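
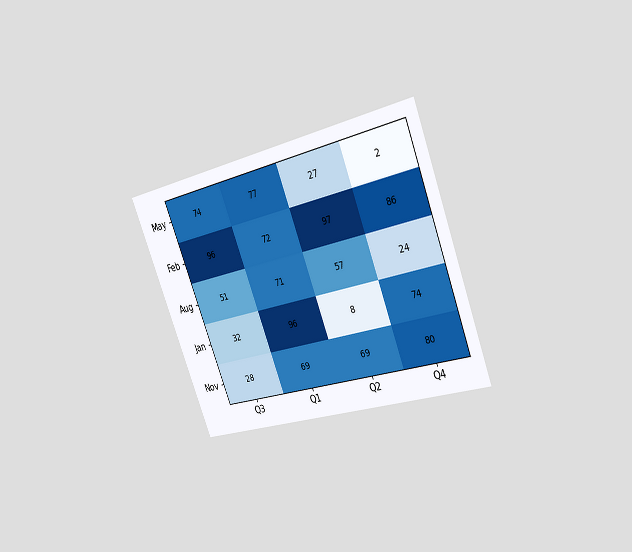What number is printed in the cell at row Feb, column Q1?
The chart is tilted about 21° counter-clockwise and viewed slightly from the right. The (Feb, Q1) cell reads 72.

72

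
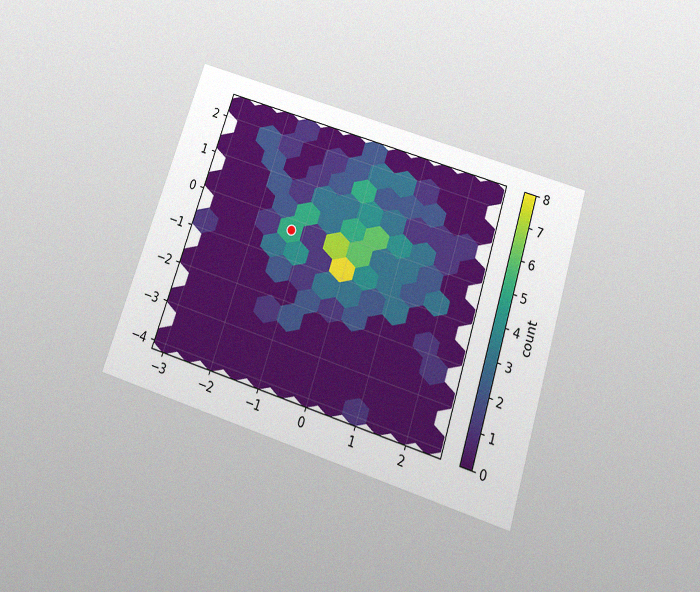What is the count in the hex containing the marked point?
5

The chart is tilted about 18° clockwise and viewed slightly from below, with some photo noise. The marked hex reads 5 on the colorbar.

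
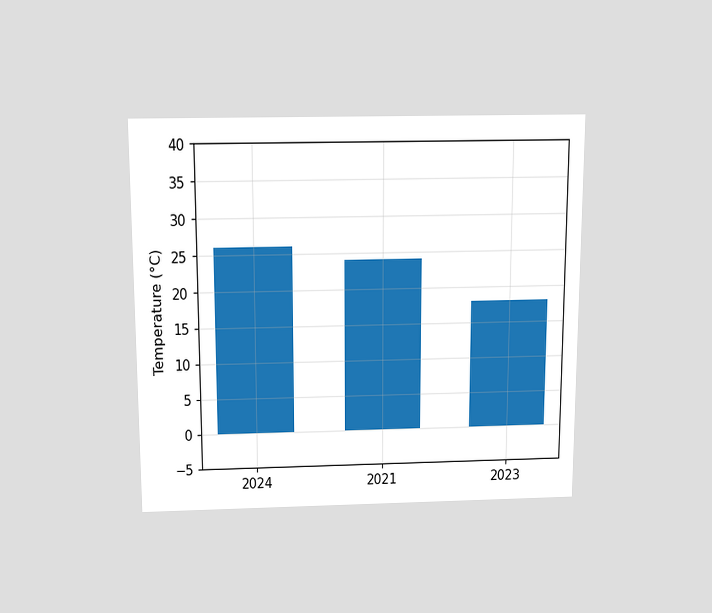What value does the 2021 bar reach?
24°C

The chart is viewed slightly from above. Reading along the chart's y-axis, the 2021 bar reaches 24°C.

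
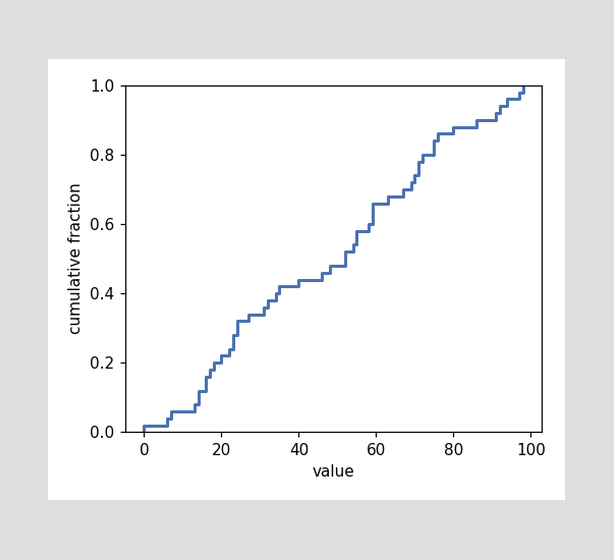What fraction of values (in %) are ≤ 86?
At x=86 the ECDF step is at 90%.

90%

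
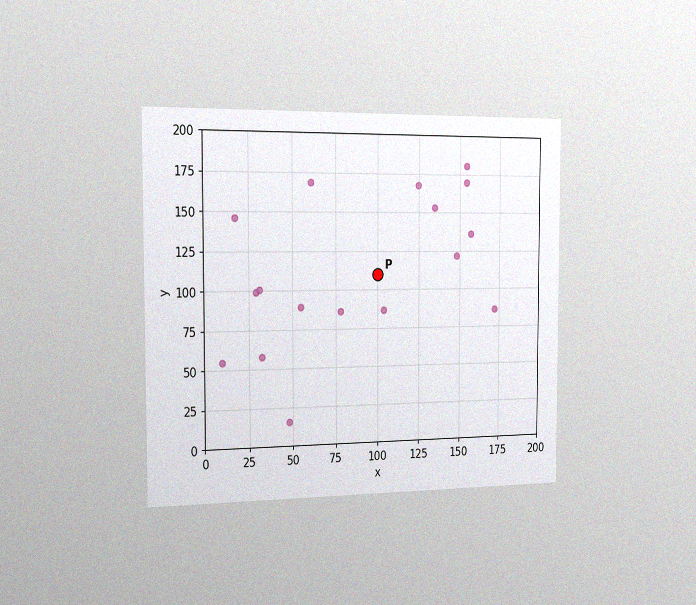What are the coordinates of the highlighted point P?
The chart is viewed slightly from the left, with some photo noise. Following the gridlines from P to each axis, P sits at (100, 110).

(100, 110)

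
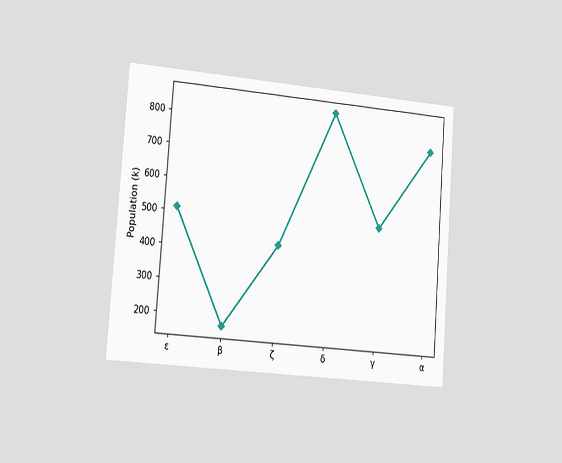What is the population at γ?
510k

The chart is tilted about 4° clockwise and viewed slightly from the left. At γ, the line is at 510k.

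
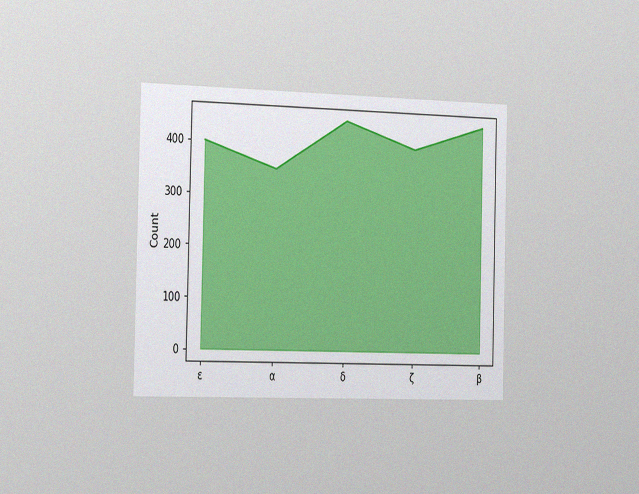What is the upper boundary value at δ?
450

The chart is viewed slightly from the left, with some photo noise. At δ the upper boundary is at 450.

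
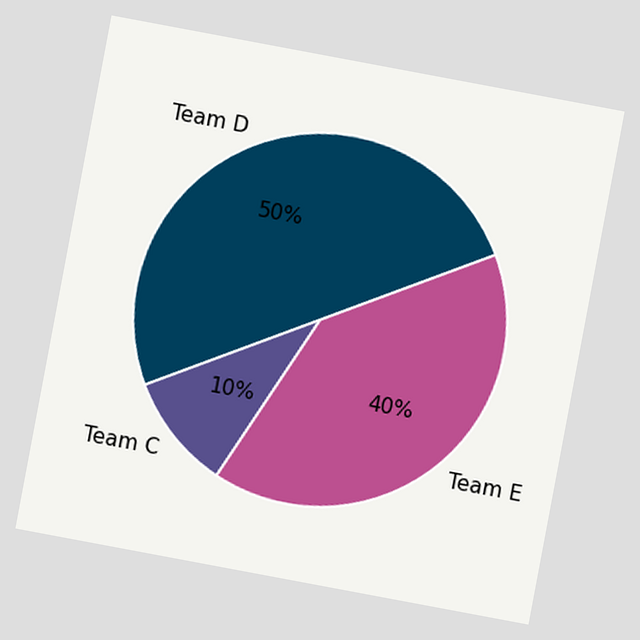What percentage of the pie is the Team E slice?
The chart is tilted about 11° clockwise. The Team E slice takes up 40% of the pie.

40%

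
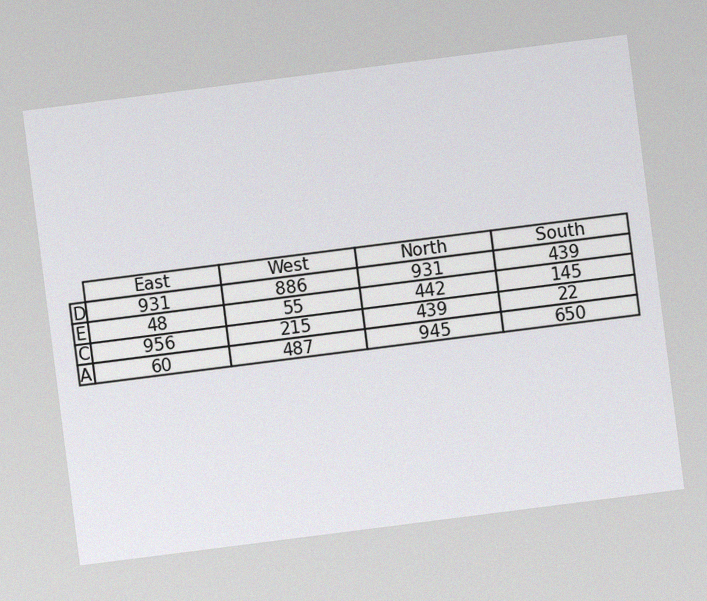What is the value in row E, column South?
145

The chart is tilted about 7° counter-clockwise, with some photo noise. The (E, South) cell reads 145.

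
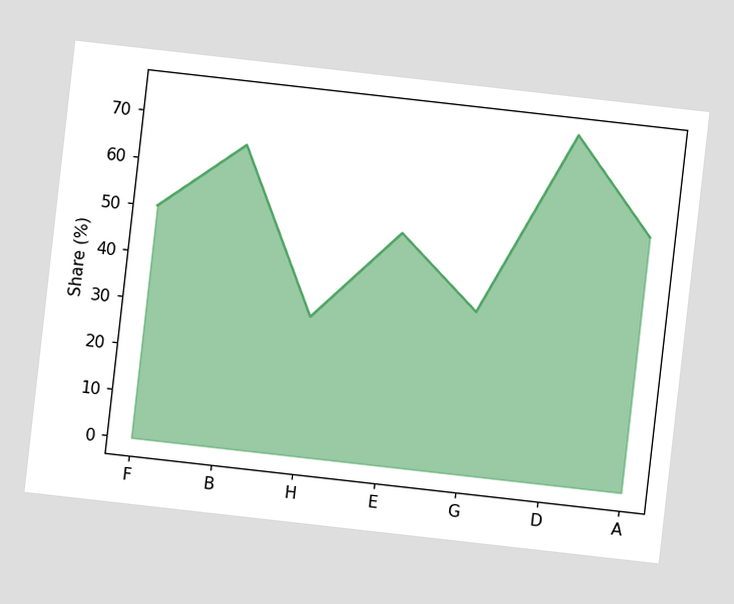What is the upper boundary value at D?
75%

The chart is tilted about 6° clockwise. At D the upper boundary is at 75%.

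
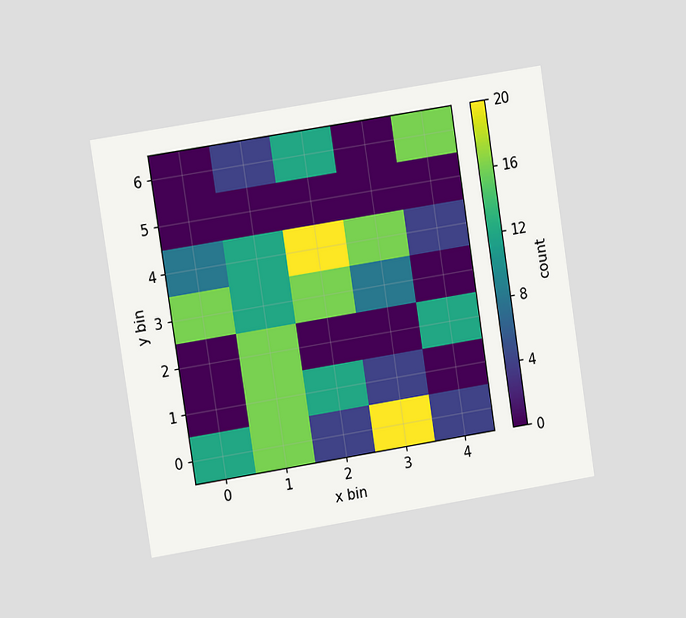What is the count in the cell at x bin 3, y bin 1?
The chart is tilted about 9° counter-clockwise and viewed at a slight angle. Matching the cell (3, 1) against the colorbar gives 4.

4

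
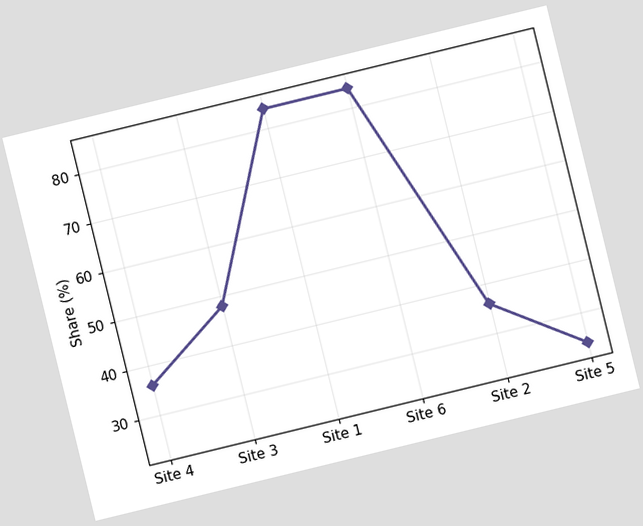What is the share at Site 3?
48%

The chart is tilted about 14° counter-clockwise. At Site 3, the line is at 48%.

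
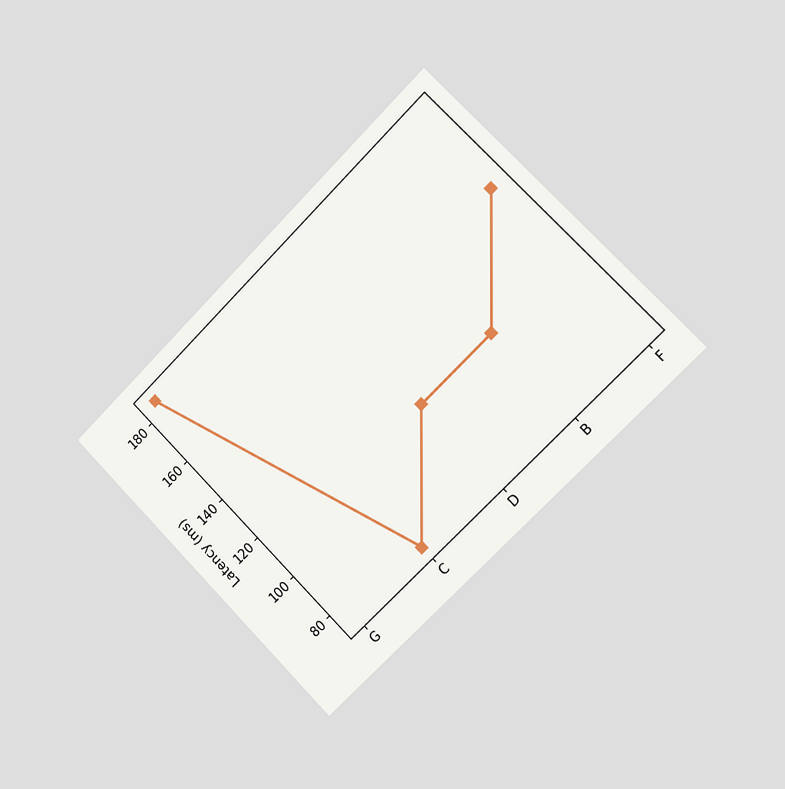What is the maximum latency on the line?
185ms

The chart is tilted about 45° counter-clockwise and viewed slightly from the right. The highest point is at G, and reading across to the y-axis gives 185ms.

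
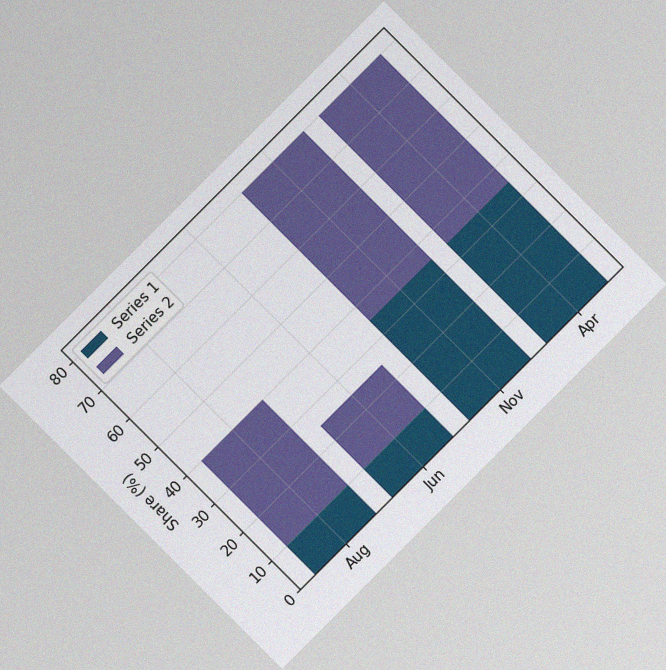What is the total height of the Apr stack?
80%

The chart is tilted about 45° counter-clockwise, with some photo noise. The Apr stack's top reaches 80% on the y-axis.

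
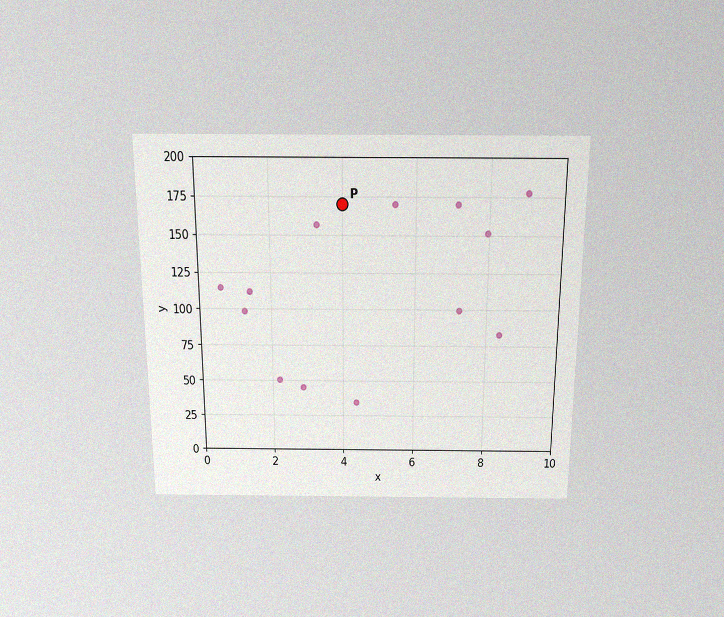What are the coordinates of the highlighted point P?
The chart is viewed slightly from above, with some photo noise. Following the gridlines from P to each axis, P sits at (4, 170).

(4, 170)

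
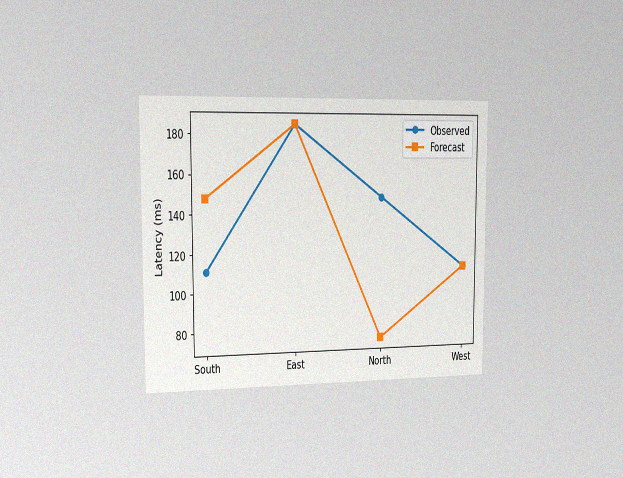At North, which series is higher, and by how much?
The chart is viewed slightly from the left, with some photo noise. At North, Observed sits above the other line by 74ms.

Observed, by 74ms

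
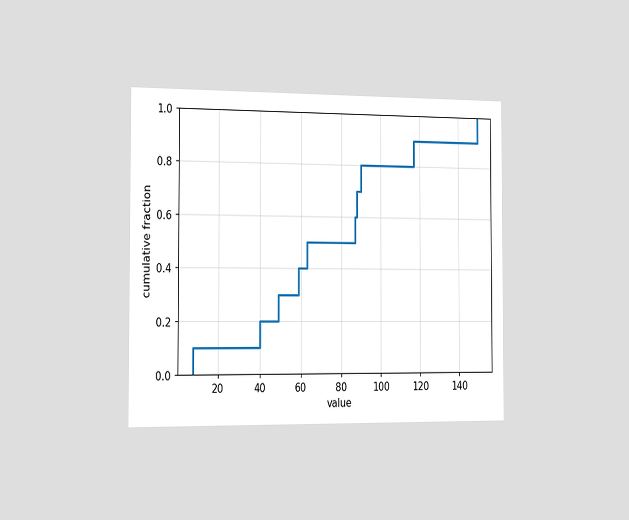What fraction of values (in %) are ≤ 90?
80%

The chart is viewed slightly from the left. At x=90 the ECDF step is at 80%.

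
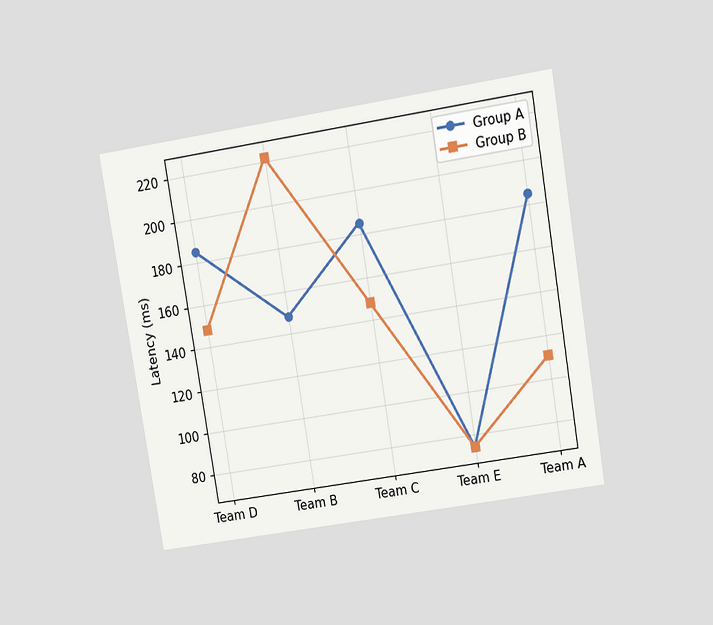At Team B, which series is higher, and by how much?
Group B, by 74ms

The chart is tilted about 9° counter-clockwise and viewed at a slight angle. At Team B, Group B sits above the other line by 74ms.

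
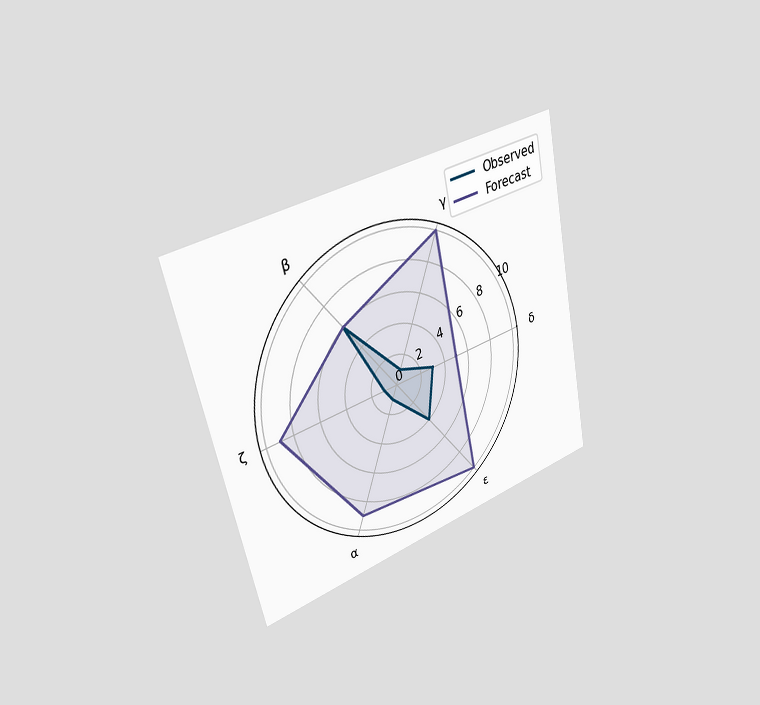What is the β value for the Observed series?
The chart is tilted about 12° counter-clockwise and viewed slightly from the left. On the β axis, Observed reaches 6.

6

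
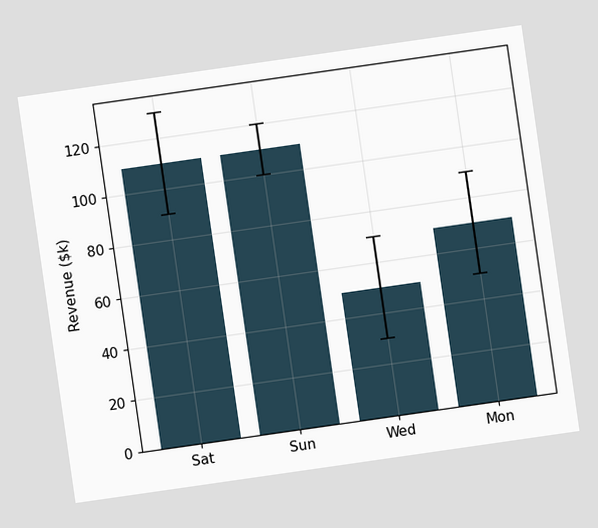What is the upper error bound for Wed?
$70k

The chart is tilted about 8° counter-clockwise. The Wed bar's upper whisker reaches $70k.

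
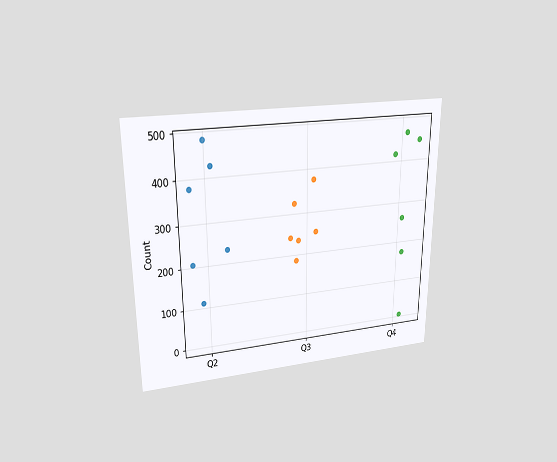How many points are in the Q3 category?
The chart is viewed slightly from above. Counting the markers in the Q3 column gives 6.

6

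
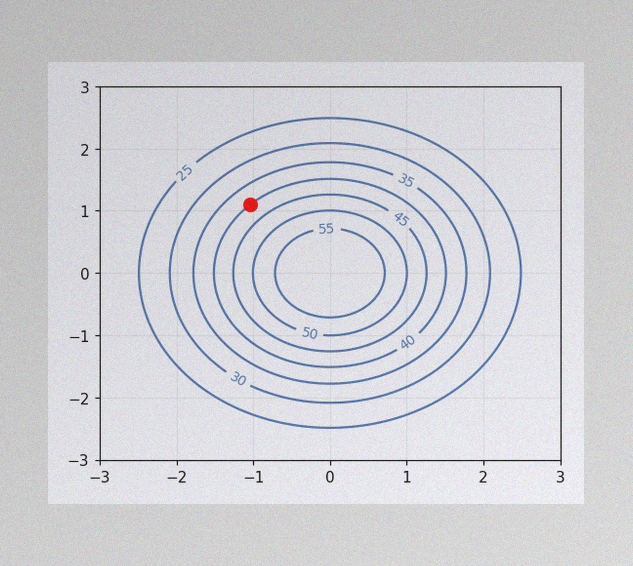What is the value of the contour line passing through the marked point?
40

The image has some photo noise and uneven lighting. The marked point sits on the contour labelled 40.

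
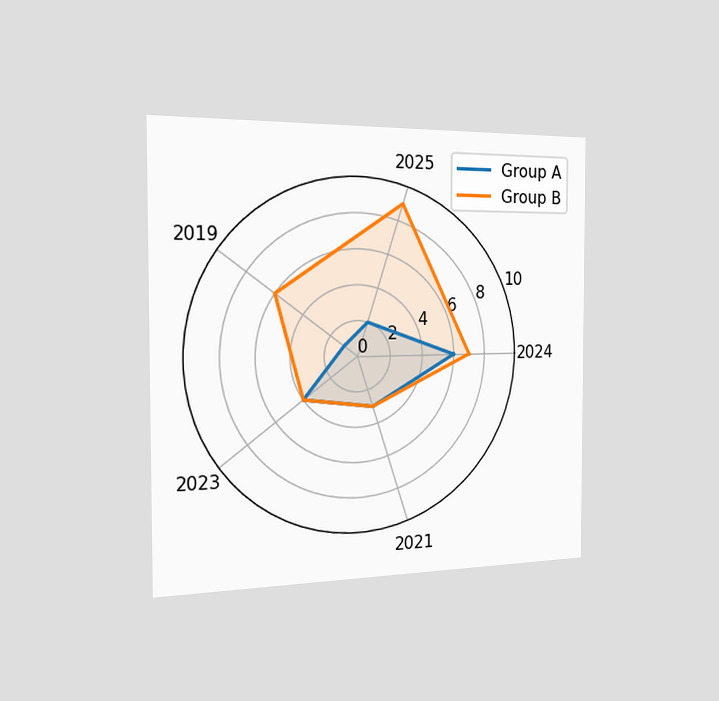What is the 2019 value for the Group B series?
6

The chart is viewed slightly from the left. On the 2019 axis, Group B reaches 6.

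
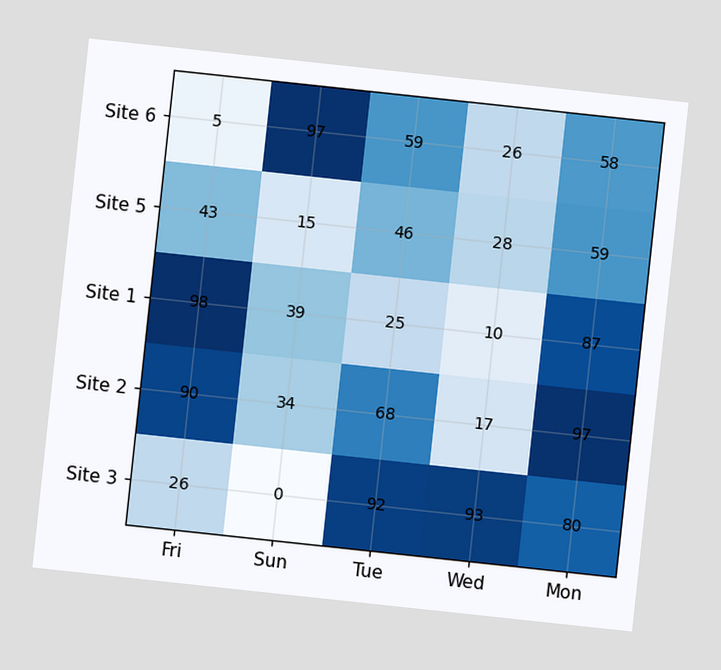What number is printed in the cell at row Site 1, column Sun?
The chart is tilted about 6° clockwise. The (Site 1, Sun) cell reads 39.

39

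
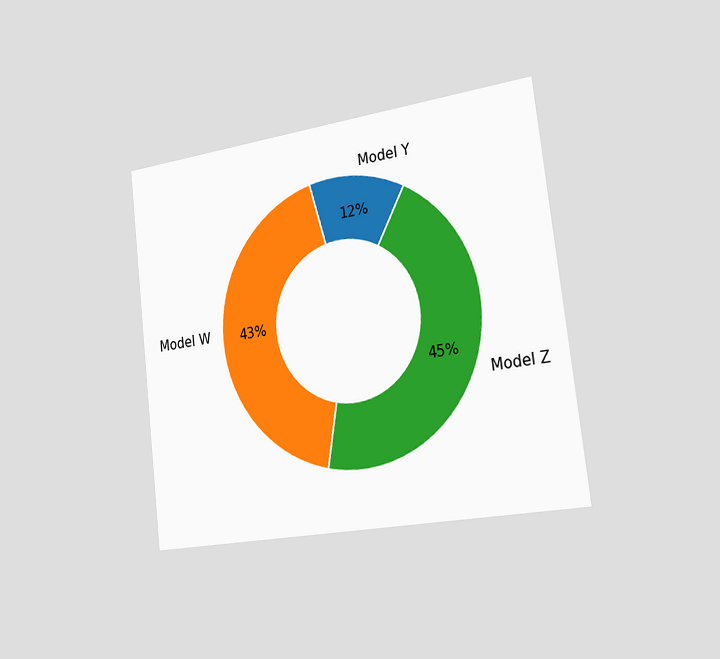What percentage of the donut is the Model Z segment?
45%

The chart is tilted about 7° counter-clockwise and viewed slightly from the right. The Model Z segment takes up 45% of the ring.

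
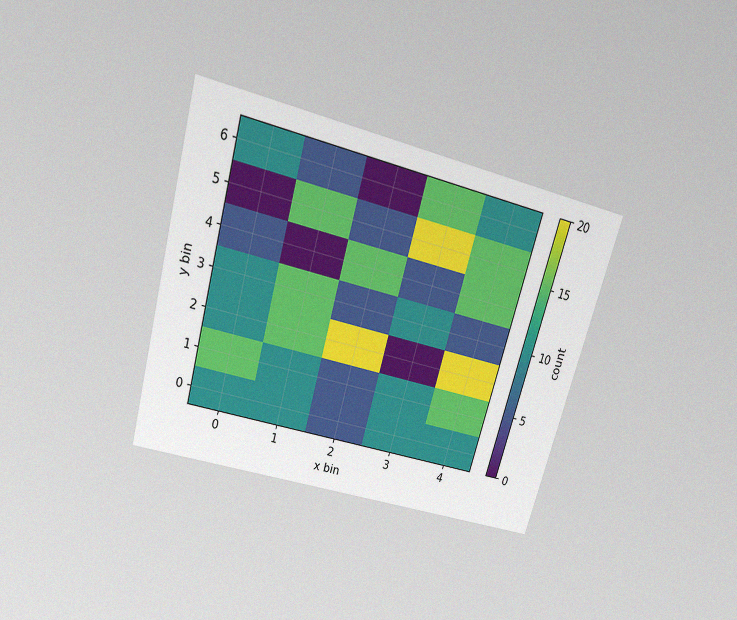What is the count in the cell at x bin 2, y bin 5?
The chart is tilted about 16° clockwise and viewed slightly from above, with some photo noise. Matching the cell (2, 5) against the colorbar gives 5.

5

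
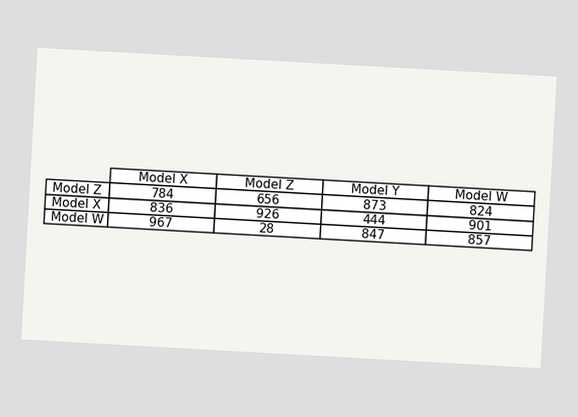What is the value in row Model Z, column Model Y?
The chart is tilted about 3° clockwise. The (Model Z, Model Y) cell reads 873.

873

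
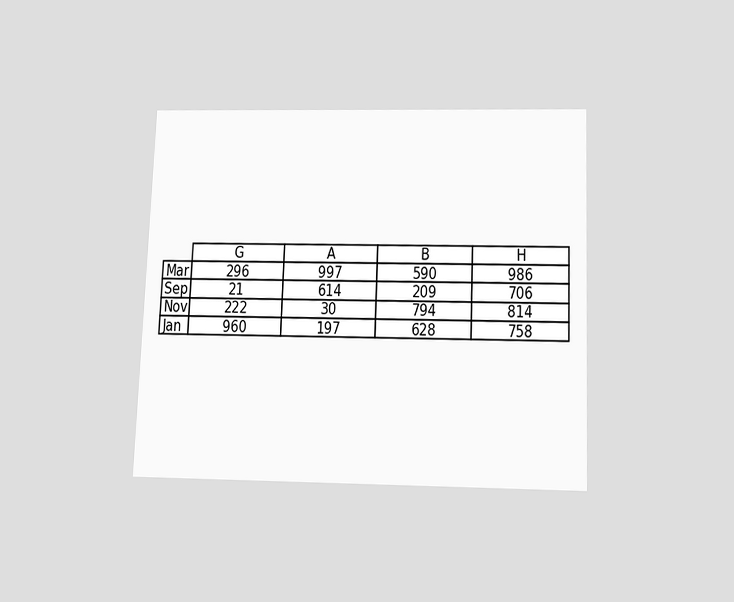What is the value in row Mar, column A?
The chart is tilted about 2° clockwise and viewed slightly from below. The (Mar, A) cell reads 997.

997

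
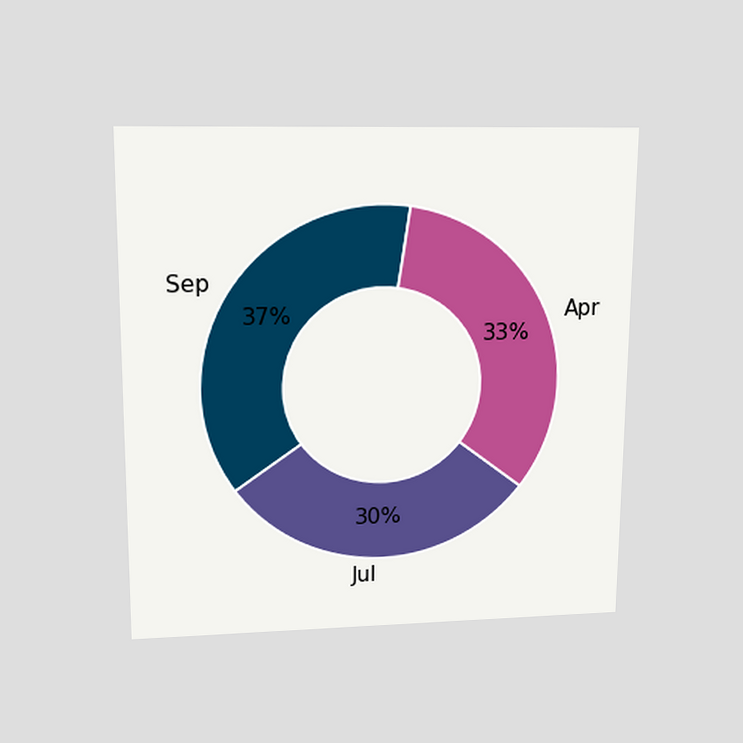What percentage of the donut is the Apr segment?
The chart is viewed slightly from above. The Apr segment takes up 33% of the ring.

33%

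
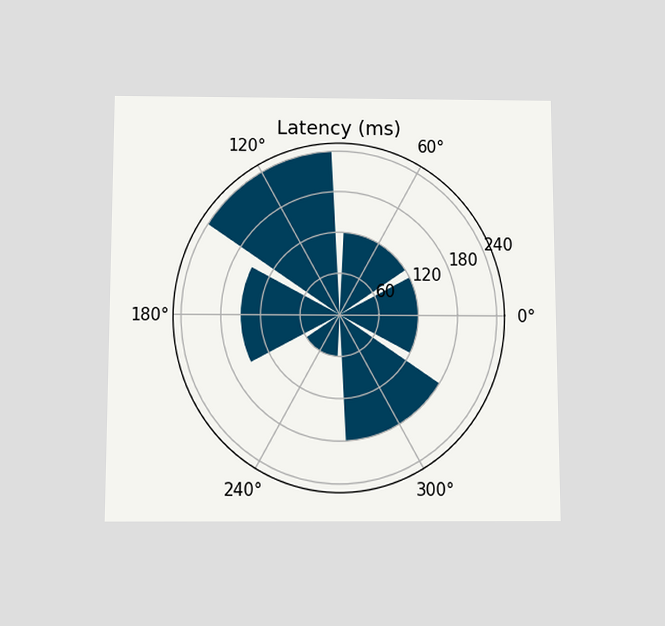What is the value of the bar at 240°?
The chart is viewed slightly from below. The bar at 240° reaches 60ms on the radial axis.

60ms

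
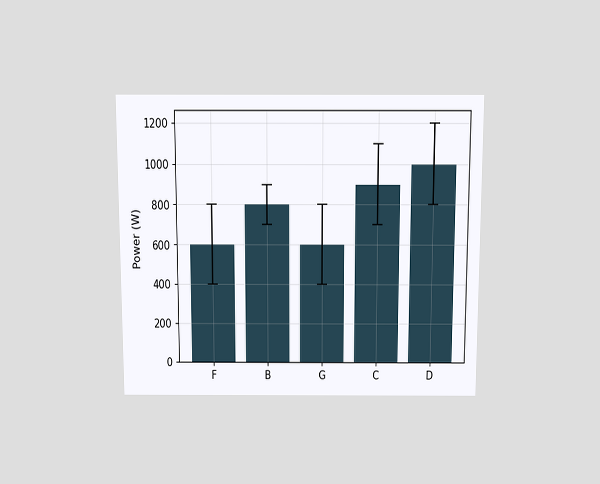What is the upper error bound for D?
The chart is viewed slightly from above. The D bar's upper whisker reaches 1200W.

1200W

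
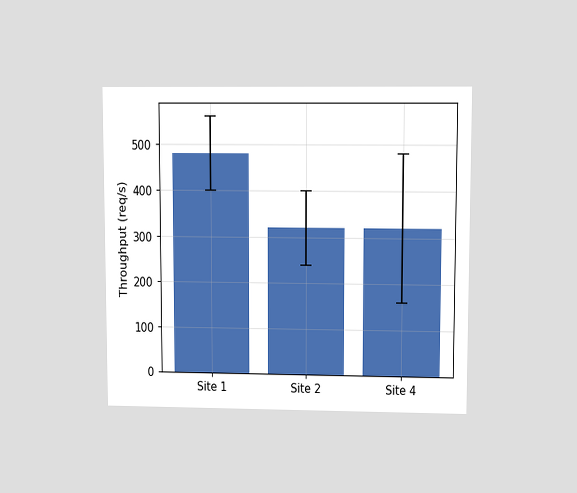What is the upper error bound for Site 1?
The chart is viewed at a slight angle. The Site 1 bar's upper whisker reaches 560req/s.

560req/s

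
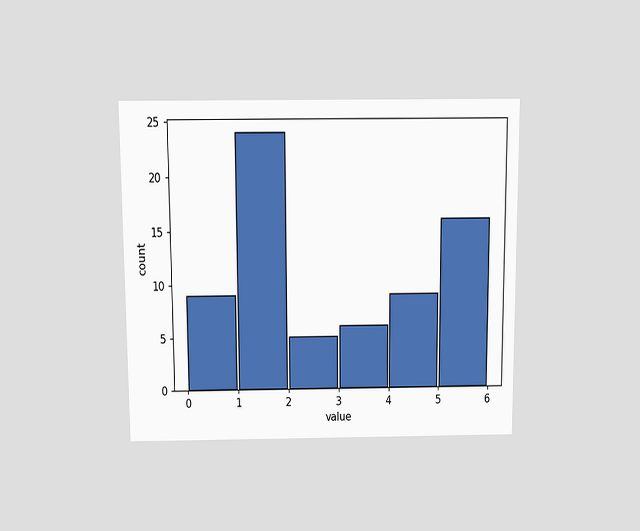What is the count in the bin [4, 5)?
9

The chart is viewed slightly from above. The [4, 5) bin has height 9.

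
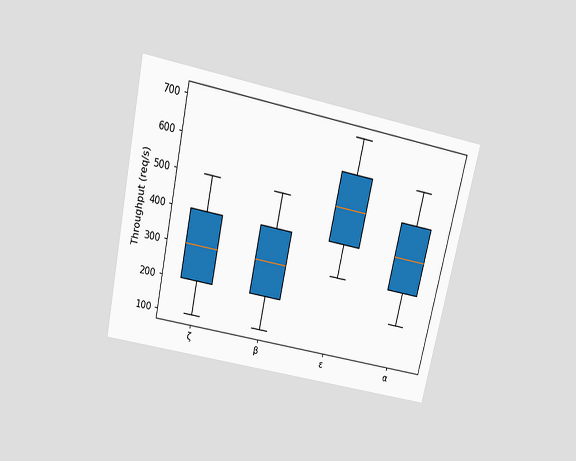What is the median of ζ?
300req/s

The chart is tilted about 12° clockwise and viewed slightly from above. The median line in the ζ box sits at 300req/s.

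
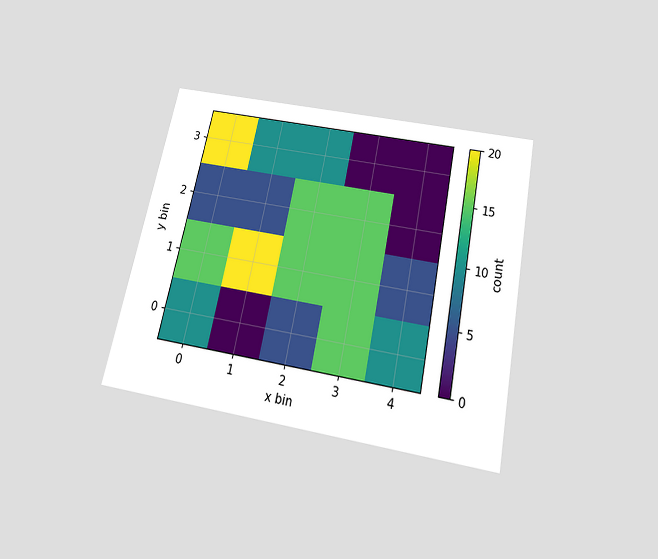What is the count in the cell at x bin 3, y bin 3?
0

The chart is tilted about 12° clockwise and viewed slightly from below. Matching the cell (3, 3) against the colorbar gives 0.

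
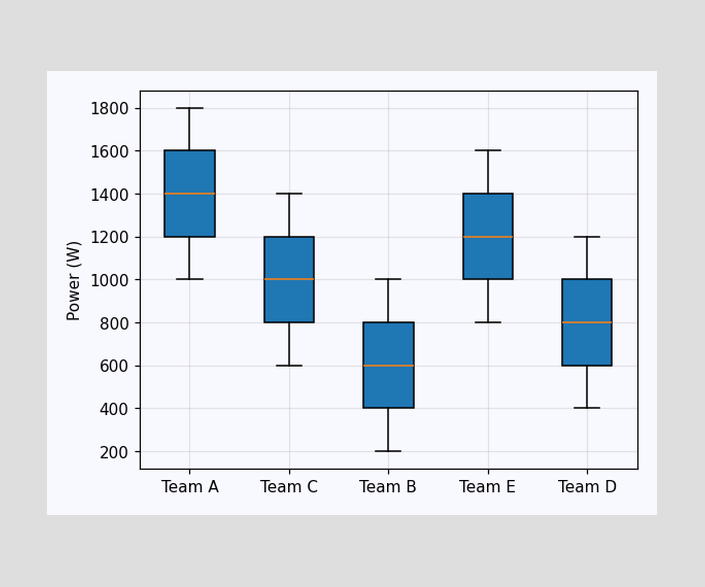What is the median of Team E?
The median line in the Team E box sits at 1200W.

1200W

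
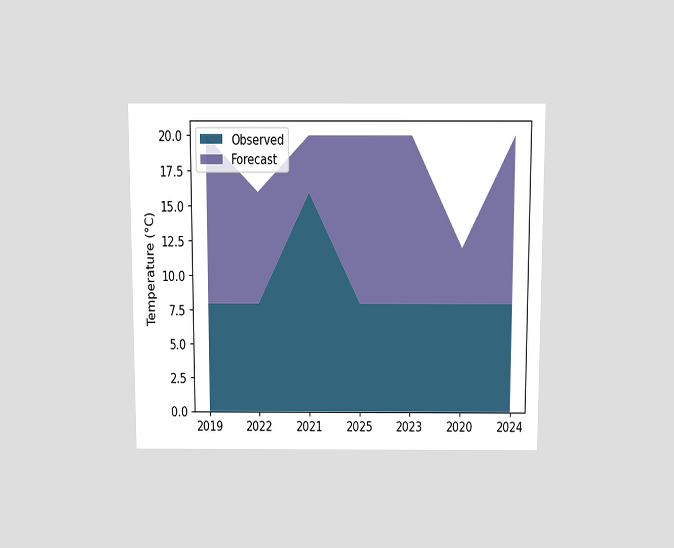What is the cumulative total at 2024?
20°C

The chart is viewed slightly from above. The stacked total at 2024 reaches 20°C.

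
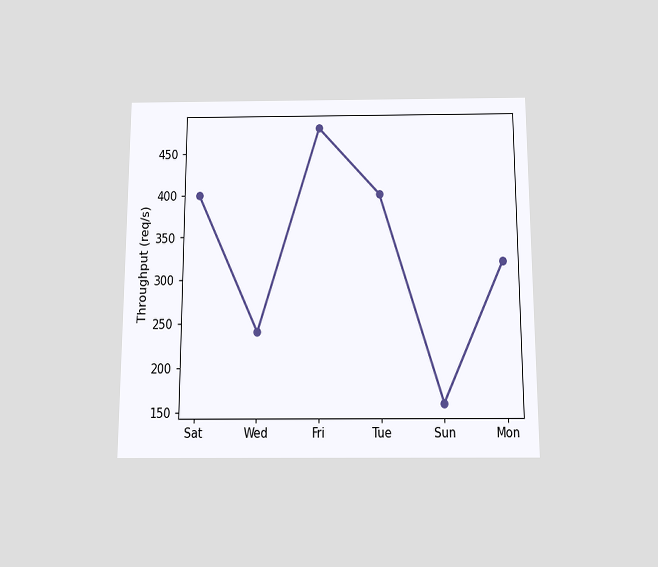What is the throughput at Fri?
480req/s

The chart is viewed slightly from below. At Fri, the line is at 480req/s.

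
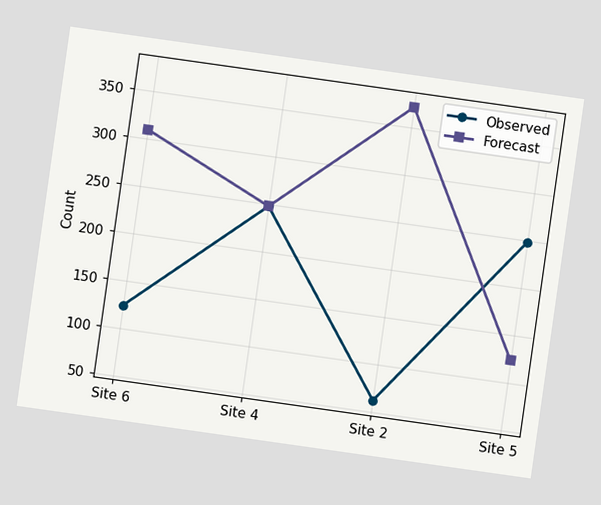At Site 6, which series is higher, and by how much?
The chart is tilted about 8° clockwise. At Site 6, Forecast sits above the other line by 186.

Forecast, by 186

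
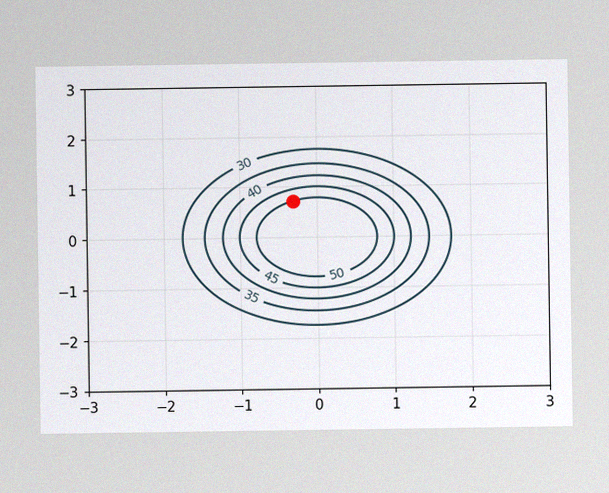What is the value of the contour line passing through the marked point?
The image has some photo noise and uneven lighting. The marked point sits on the contour labelled 50.

50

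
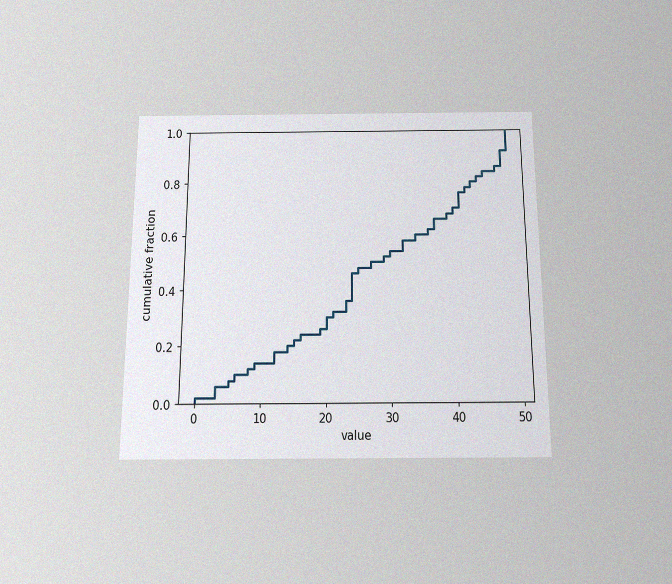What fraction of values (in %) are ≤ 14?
20%

The chart is viewed slightly from below, with some photo noise. At x=14 the ECDF step is at 20%.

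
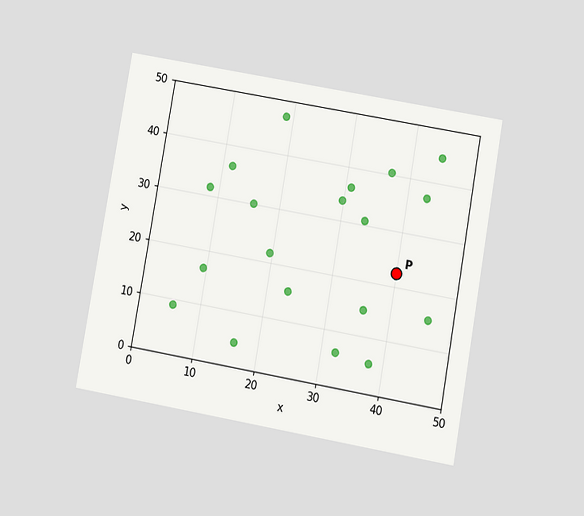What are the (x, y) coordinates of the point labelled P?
(40, 22.5)

The chart is tilted about 10° clockwise and viewed at a slight angle. Following the gridlines from P to each axis, P sits at (40, 22.5).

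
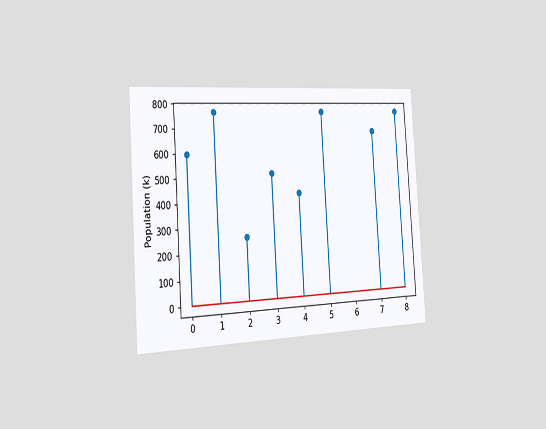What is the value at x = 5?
The chart is tilted about 4° counter-clockwise and viewed slightly from the left. The stem at x=5 reaches 765k.

765k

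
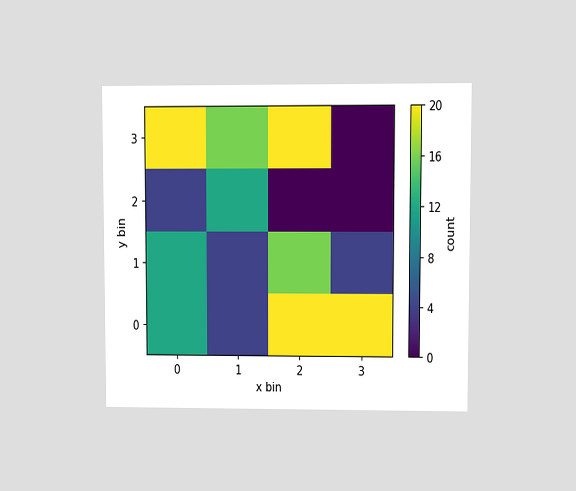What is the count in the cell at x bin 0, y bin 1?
12

The chart is viewed at a slight angle. Matching the cell (0, 1) against the colorbar gives 12.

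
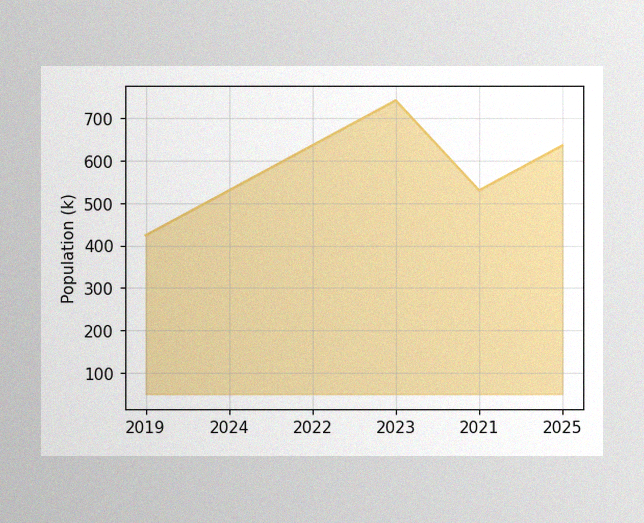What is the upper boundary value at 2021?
530k

The image has some photo noise and uneven lighting. At 2021 the upper boundary is at 530k.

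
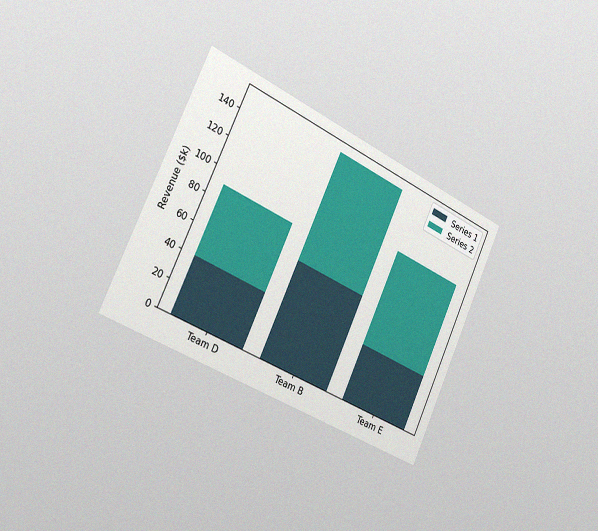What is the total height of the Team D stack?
The chart is tilted about 25° clockwise and viewed slightly from the left, with some photo noise. The Team D stack's top reaches $90k on the y-axis.

$90k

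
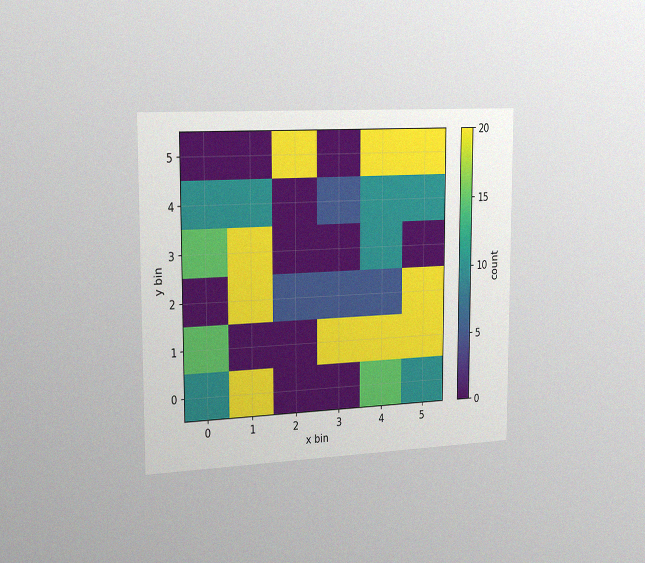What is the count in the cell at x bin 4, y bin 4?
10

The chart is viewed slightly from the left, with some photo noise. Matching the cell (4, 4) against the colorbar gives 10.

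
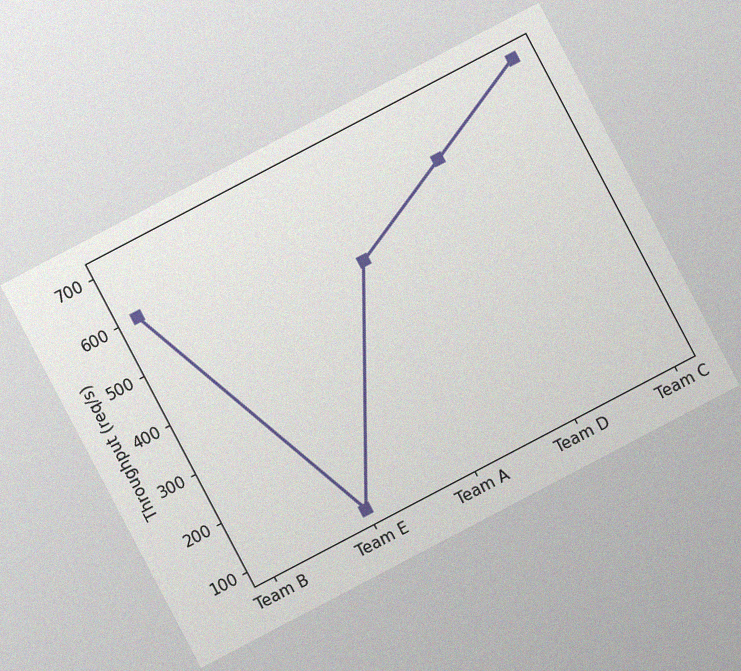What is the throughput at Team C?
The chart is tilted about 28° counter-clockwise, with some photo noise. At Team C, the line is at 700req/s.

700req/s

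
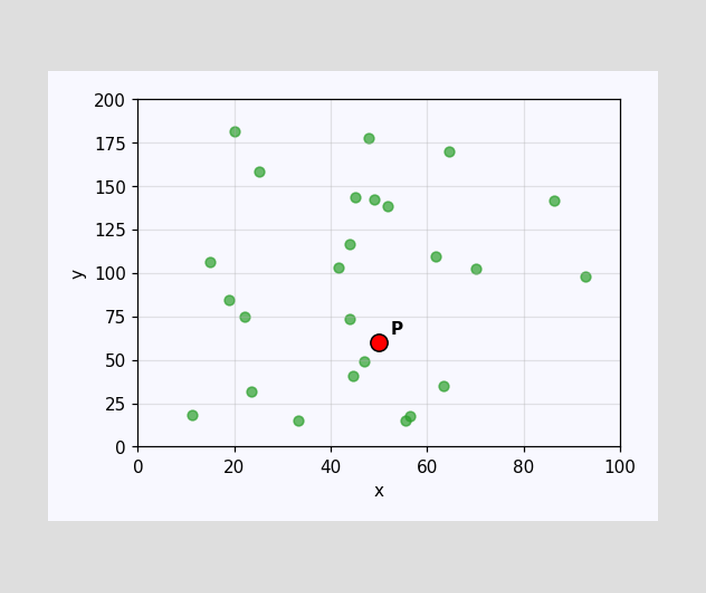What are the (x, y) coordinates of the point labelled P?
Following the gridlines from P to each axis, P sits at (50, 60).

(50, 60)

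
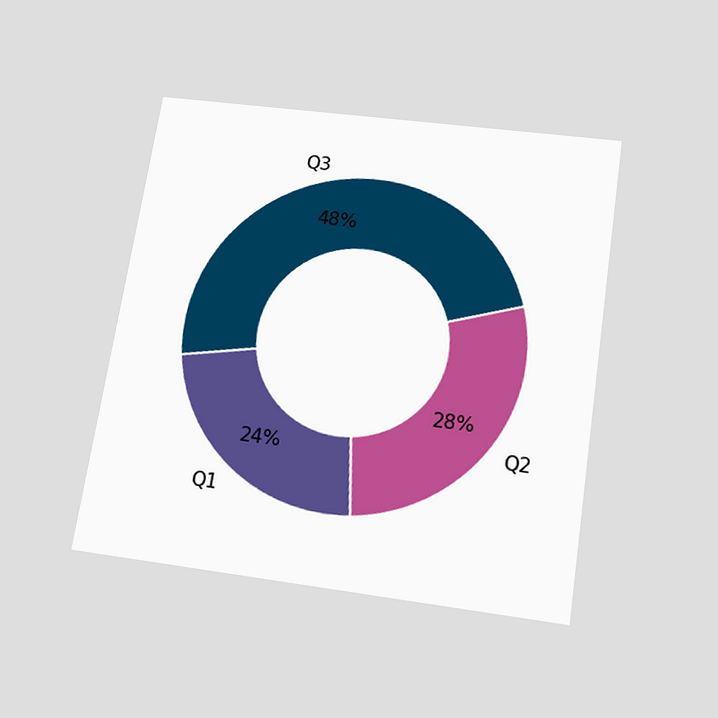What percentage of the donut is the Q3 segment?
48%

The chart is tilted about 9° clockwise and viewed slightly from below. The Q3 segment takes up 48% of the ring.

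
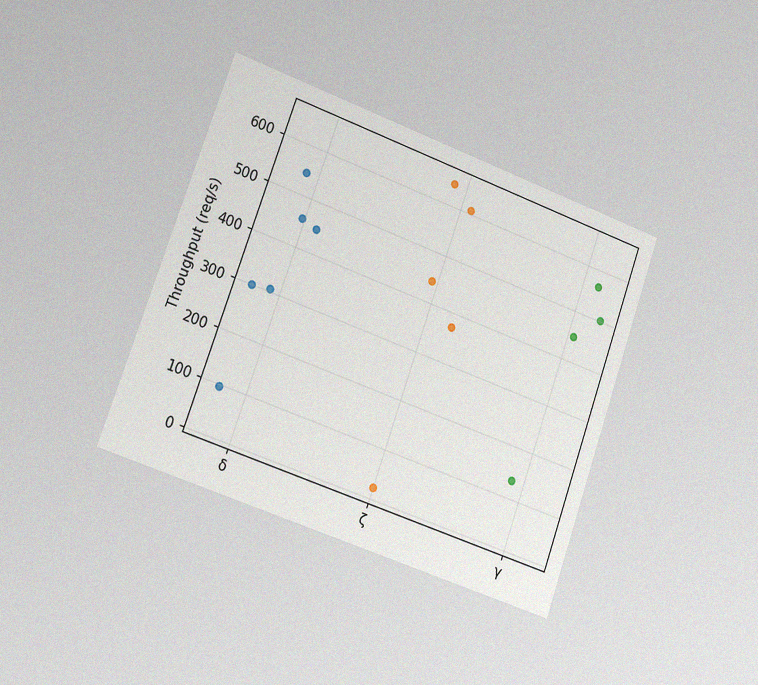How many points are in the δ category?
The chart is tilted about 20° clockwise and viewed slightly from the left, with some photo noise. Counting the markers in the δ column gives 6.

6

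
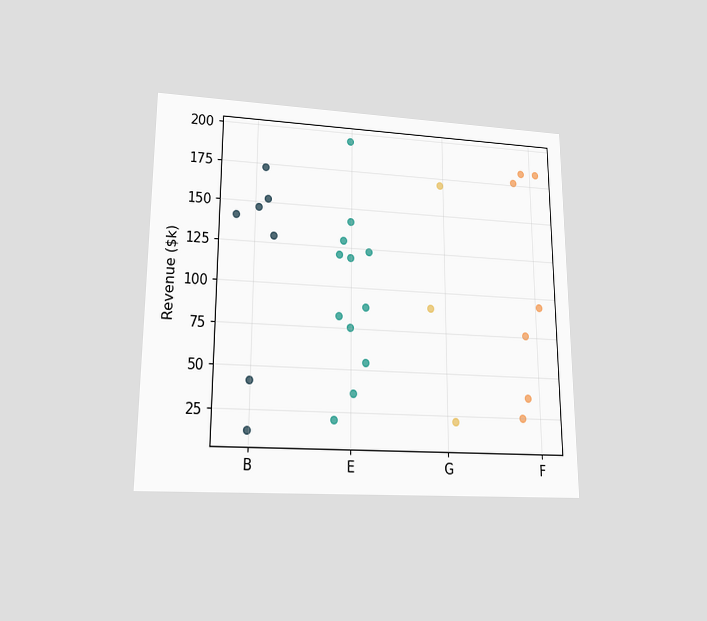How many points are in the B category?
The chart is viewed at a slight angle. Counting the markers in the B column gives 7.

7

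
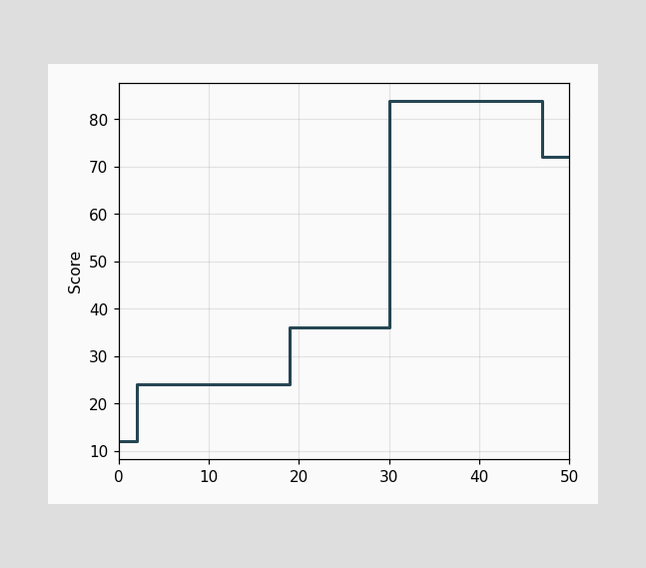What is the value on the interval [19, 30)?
On [19, 30) the step sits at 36.

36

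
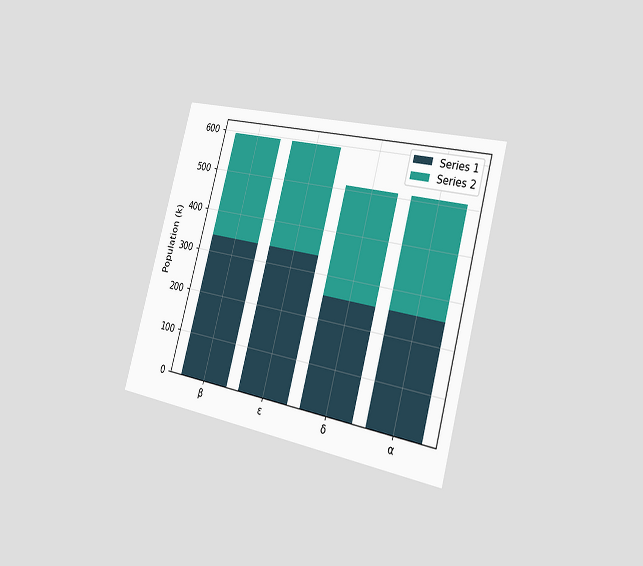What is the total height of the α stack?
510k

The chart is tilted about 15° clockwise and viewed slightly from the right. The α stack's top reaches 510k on the y-axis.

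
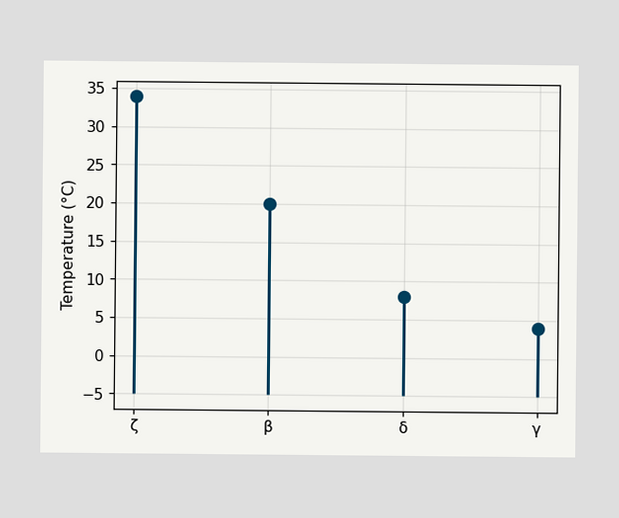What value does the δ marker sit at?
8°C

The δ marker sits at 8°C.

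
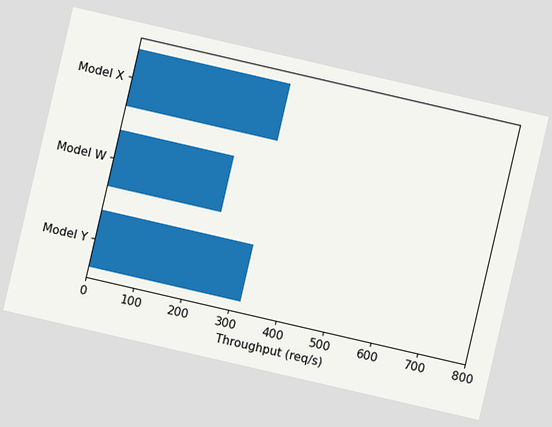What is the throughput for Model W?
The chart is tilted about 13° clockwise. Reading along the chart's x-axis, the Model W bar reaches 240req/s.

240req/s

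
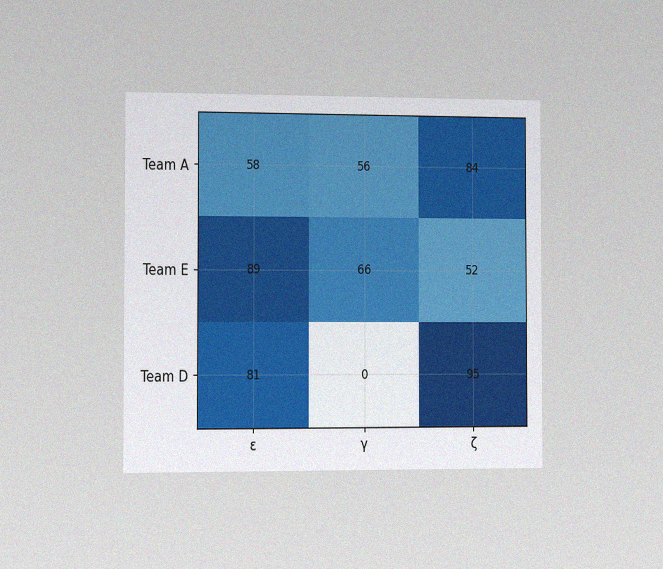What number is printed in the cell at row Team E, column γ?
66

The chart is viewed slightly from the left, with some photo noise. The (Team E, γ) cell reads 66.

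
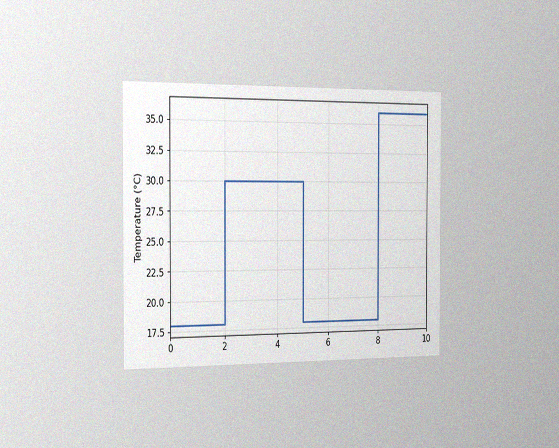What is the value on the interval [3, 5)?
The chart is viewed slightly from the left, with some photo noise. On [3, 5) the step sits at 30°C.

30°C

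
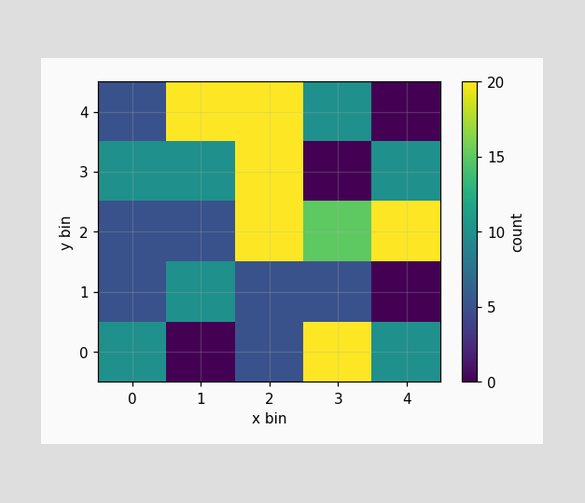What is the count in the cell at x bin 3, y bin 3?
0

Matching the cell (3, 3) against the colorbar gives 0.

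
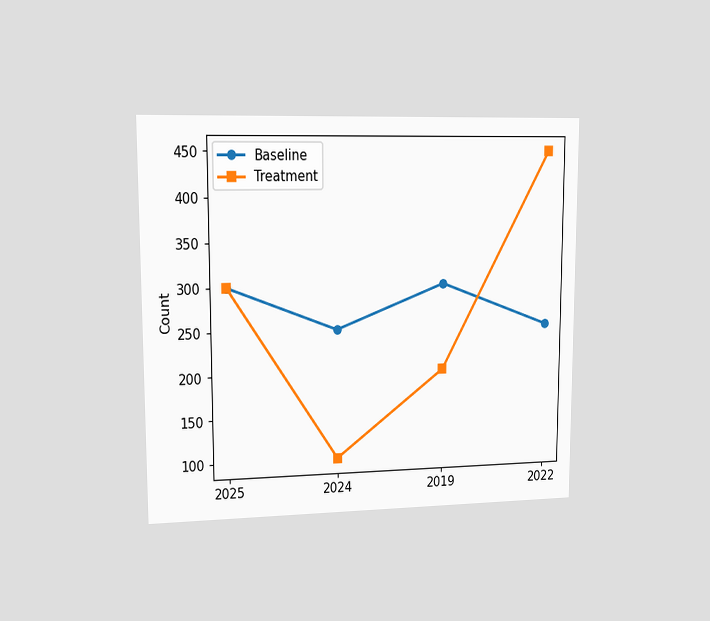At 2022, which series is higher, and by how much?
Treatment, by 200

The chart is viewed at a slight angle. At 2022, Treatment sits above the other line by 200.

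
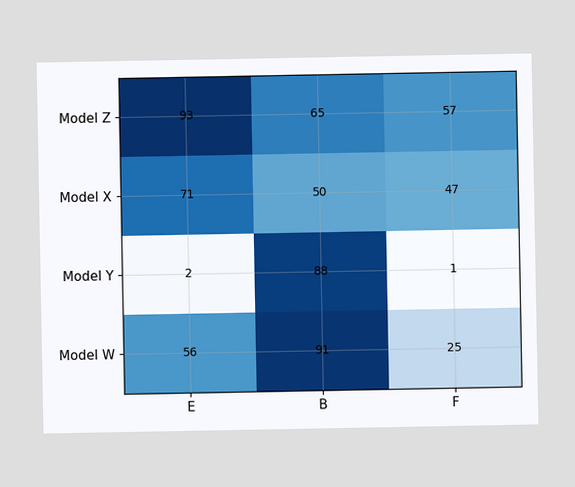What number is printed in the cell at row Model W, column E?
The (Model W, E) cell reads 56.

56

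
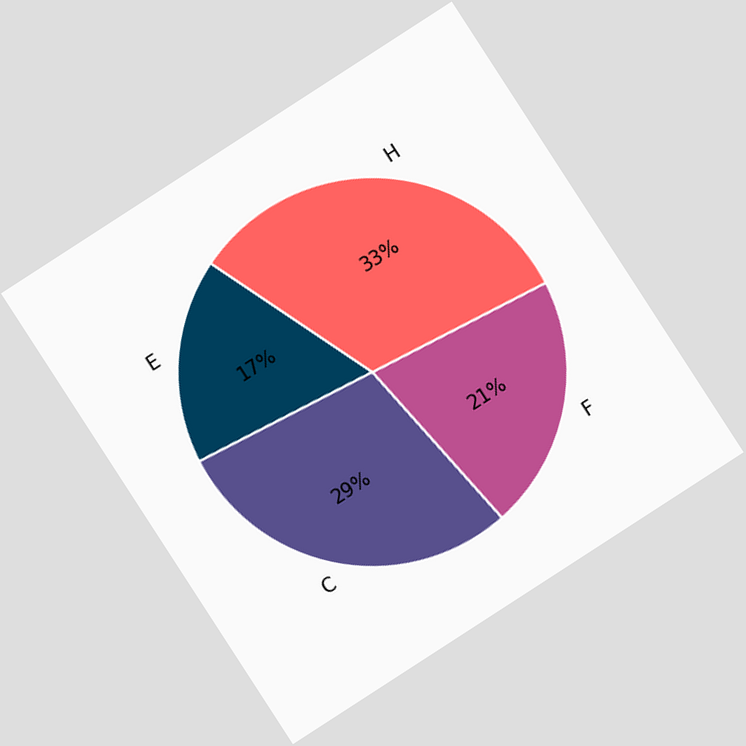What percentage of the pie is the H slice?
33%

The chart is tilted about 33° counter-clockwise. The H slice takes up 33% of the pie.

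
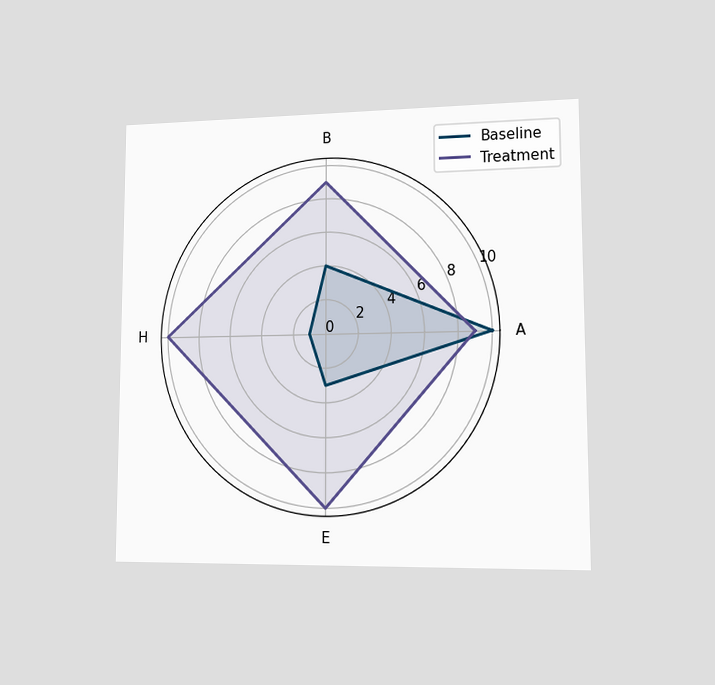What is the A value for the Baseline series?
10

The chart is viewed slightly from the right. On the A axis, Baseline reaches 10.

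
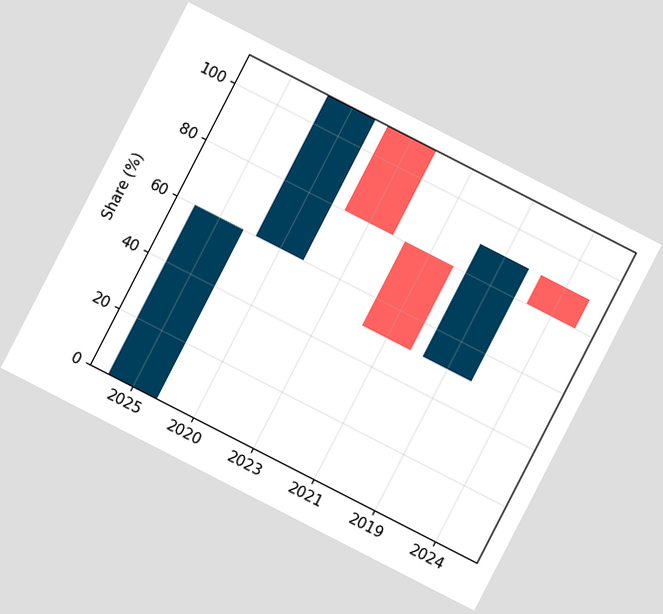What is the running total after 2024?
The chart is tilted about 27° clockwise. After 2024 the running total reaches 80%.

80%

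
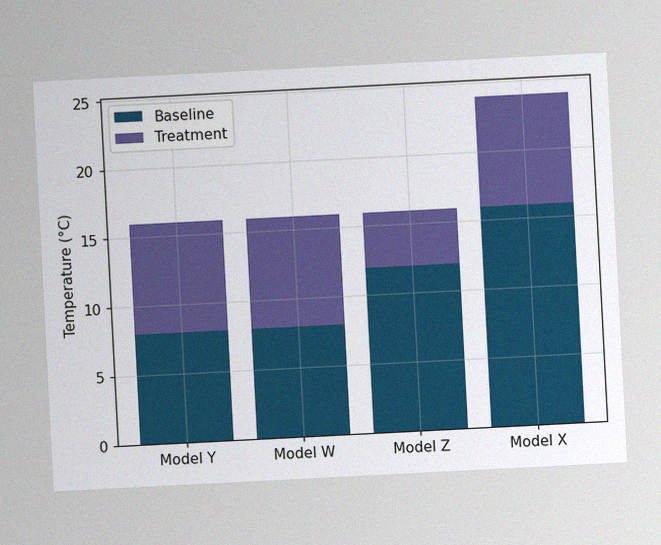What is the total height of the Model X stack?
24°C

The chart is tilted about 3° counter-clockwise, with some photo noise. The Model X stack's top reaches 24°C on the y-axis.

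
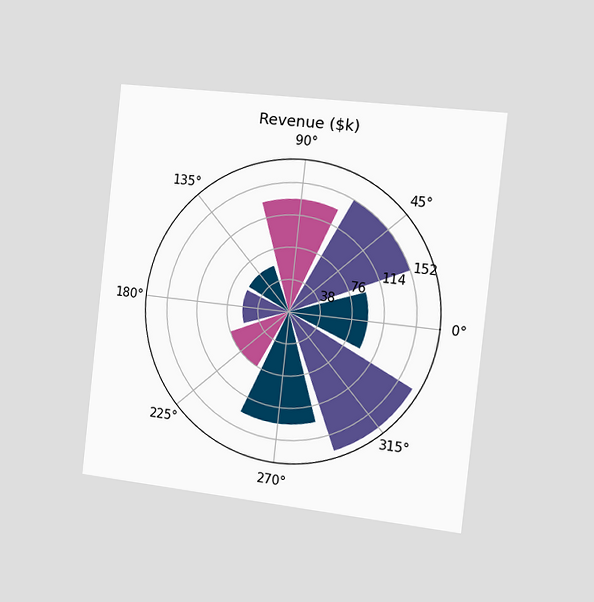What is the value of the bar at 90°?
$133k

The chart is tilted about 6° clockwise and viewed slightly from the right. The bar at 90° reaches $133k on the radial axis.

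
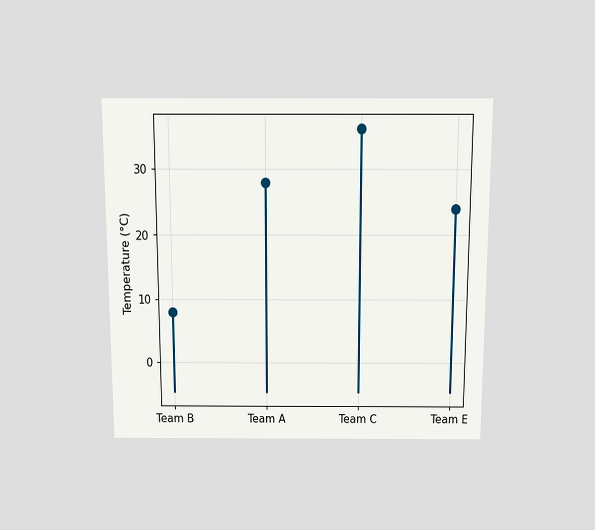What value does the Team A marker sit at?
28°C

The chart is viewed slightly from above. The Team A marker sits at 28°C.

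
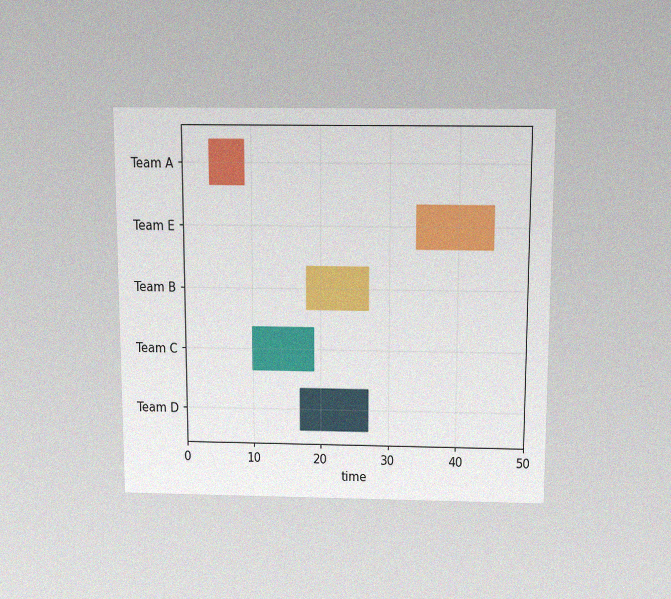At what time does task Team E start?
The chart is viewed slightly from above, with some photo noise. The Team E bar begins at t=34.

34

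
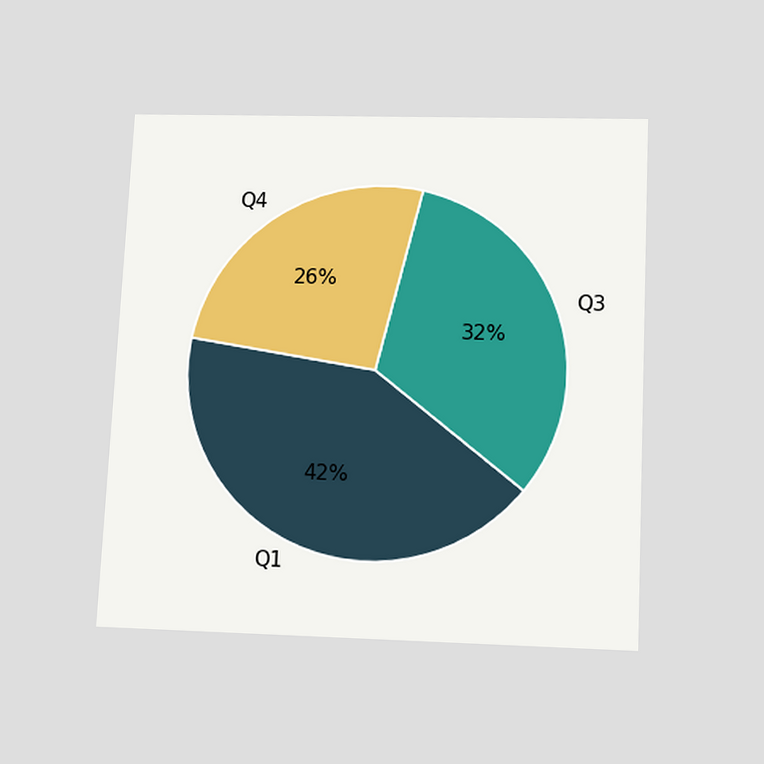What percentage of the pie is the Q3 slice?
32%

The chart is tilted about 3° clockwise and viewed slightly from below. The Q3 slice takes up 32% of the pie.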